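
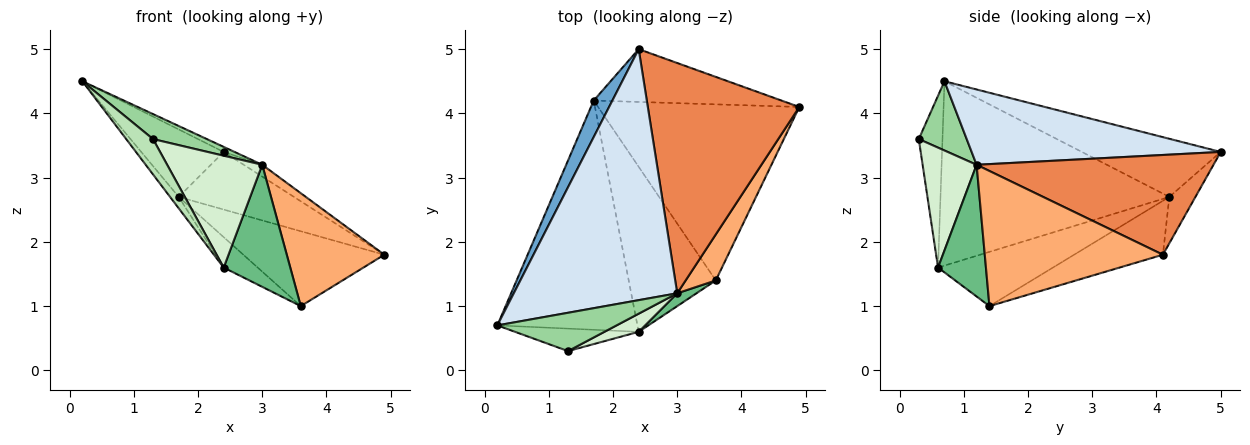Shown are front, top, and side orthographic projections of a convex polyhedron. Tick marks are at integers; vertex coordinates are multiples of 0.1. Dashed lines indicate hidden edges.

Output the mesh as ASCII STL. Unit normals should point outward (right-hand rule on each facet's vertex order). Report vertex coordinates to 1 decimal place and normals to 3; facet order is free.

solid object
 facet normal -0.829 0.492 0.266
  outer loop
   vertex 1.7 4.2 2.7
   vertex 0.2 0.7 4.5
   vertex 2.4 5.0 3.4
  endloop
 endfacet
 facet normal -0.165 0.727 -0.666
  outer loop
   vertex 1.7 4.2 2.7
   vertex 2.4 5.0 3.4
   vertex 4.9 4.1 1.8
  endloop
 endfacet
 facet normal -0.239 0.380 -0.893
  outer loop
   vertex 1.7 4.2 2.7
   vertex 4.9 4.1 1.8
   vertex 3.6 1.4 1.0
  endloop
 endfacet
 facet normal 0.418 0.018 0.908
  outer loop
   vertex 3.0 1.2 3.2
   vertex 2.4 5.0 3.4
   vertex 0.2 0.7 4.5
  endloop
 endfacet
 facet normal 0.549 0.043 0.834
  outer loop
   vertex 3.0 1.2 3.2
   vertex 4.9 4.1 1.8
   vertex 2.4 5.0 3.4
  endloop
 endfacet
 facet normal 0.861 -0.471 0.192
  outer loop
   vertex 3.0 1.2 3.2
   vertex 3.6 1.4 1.0
   vertex 4.9 4.1 1.8
  endloop
 endfacet
 facet normal -0.796 0.030 -0.605
  outer loop
   vertex 2.4 0.6 1.6
   vertex 0.2 0.7 4.5
   vertex 1.7 4.2 2.7
  endloop
 endfacet
 facet normal -0.522 0.155 -0.839
  outer loop
   vertex 2.4 0.6 1.6
   vertex 1.7 4.2 2.7
   vertex 3.6 1.4 1.0
  endloop
 endfacet
 facet normal 0.582 -0.809 0.085
  outer loop
   vertex 2.4 0.6 1.6
   vertex 3.6 1.4 1.0
   vertex 3.0 1.2 3.2
  endloop
 endfacet
 facet normal 0.437 -0.492 0.753
  outer loop
   vertex 1.3 0.3 3.6
   vertex 3.0 1.2 3.2
   vertex 0.2 0.7 4.5
  endloop
 endfacet
 facet normal -0.598 -0.676 -0.430
  outer loop
   vertex 1.3 0.3 3.6
   vertex 0.2 0.7 4.5
   vertex 2.4 0.6 1.6
  endloop
 endfacet
 facet normal 0.489 -0.861 0.140
  outer loop
   vertex 1.3 0.3 3.6
   vertex 2.4 0.6 1.6
   vertex 3.0 1.2 3.2
  endloop
 endfacet
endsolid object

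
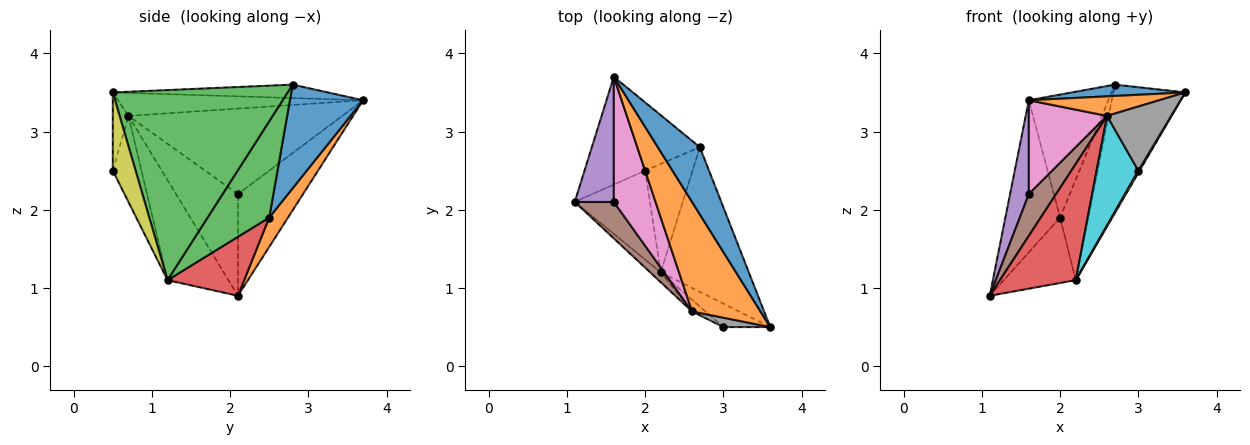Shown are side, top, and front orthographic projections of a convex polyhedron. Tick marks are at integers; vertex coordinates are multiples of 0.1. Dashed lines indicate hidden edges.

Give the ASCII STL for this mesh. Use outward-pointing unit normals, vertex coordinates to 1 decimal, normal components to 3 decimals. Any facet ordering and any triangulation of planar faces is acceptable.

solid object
 facet normal -0.301 -0.159 0.940
  outer loop
   vertex 2.7 2.8 3.6
   vertex 1.6 3.7 3.4
   vertex 3.6 0.5 3.5
  endloop
 endfacet
 facet normal -0.314 -0.167 0.935
  outer loop
   vertex 2.6 0.7 3.2
   vertex 3.6 0.5 3.5
   vertex 1.6 3.7 3.4
  endloop
 endfacet
 facet normal 0.850 0.350 -0.394
  outer loop
   vertex 2.2 1.2 1.1
   vertex 2.7 2.8 3.6
   vertex 3.6 0.5 3.5
  endloop
 endfacet
 facet normal -0.625 -0.778 -0.066
  outer loop
   vertex 2.2 1.2 1.1
   vertex 2.6 0.7 3.2
   vertex 1.1 2.1 0.9
  endloop
 endfacet
 facet normal -0.901 -0.260 0.347
  outer loop
   vertex 1.6 2.1 2.2
   vertex 1.6 3.7 3.4
   vertex 1.1 2.1 0.9
  endloop
 endfacet
 facet normal -0.864 -0.380 0.332
  outer loop
   vertex 1.6 2.1 2.2
   vertex 1.1 2.1 0.9
   vertex 2.6 0.7 3.2
  endloop
 endfacet
 facet normal -0.854 -0.312 0.416
  outer loop
   vertex 1.6 2.1 2.2
   vertex 2.6 0.7 3.2
   vertex 1.6 3.7 3.4
  endloop
 endfacet
 facet normal -0.235 -0.962 0.141
  outer loop
   vertex 3.0 0.5 2.5
   vertex 3.6 0.5 3.5
   vertex 2.6 0.7 3.2
  endloop
 endfacet
 facet normal 0.856 -0.049 -0.514
  outer loop
   vertex 3.0 0.5 2.5
   vertex 2.2 1.2 1.1
   vertex 3.6 0.5 3.5
  endloop
 endfacet
 facet normal -0.564 -0.821 -0.088
  outer loop
   vertex 3.0 0.5 2.5
   vertex 2.6 0.7 3.2
   vertex 2.2 1.2 1.1
  endloop
 endfacet
 facet normal 0.626 0.682 -0.378
  outer loop
   vertex 2.0 2.5 1.9
   vertex 1.6 3.7 3.4
   vertex 2.7 2.8 3.6
  endloop
 endfacet
 facet normal 0.269 0.786 -0.557
  outer loop
   vertex 2.0 2.5 1.9
   vertex 1.1 2.1 0.9
   vertex 1.6 3.7 3.4
  endloop
 endfacet
 facet normal 0.830 0.379 -0.409
  outer loop
   vertex 2.0 2.5 1.9
   vertex 2.7 2.8 3.6
   vertex 2.2 1.2 1.1
  endloop
 endfacet
 facet normal 0.534 0.501 -0.681
  outer loop
   vertex 2.0 2.5 1.9
   vertex 2.2 1.2 1.1
   vertex 1.1 2.1 0.9
  endloop
 endfacet
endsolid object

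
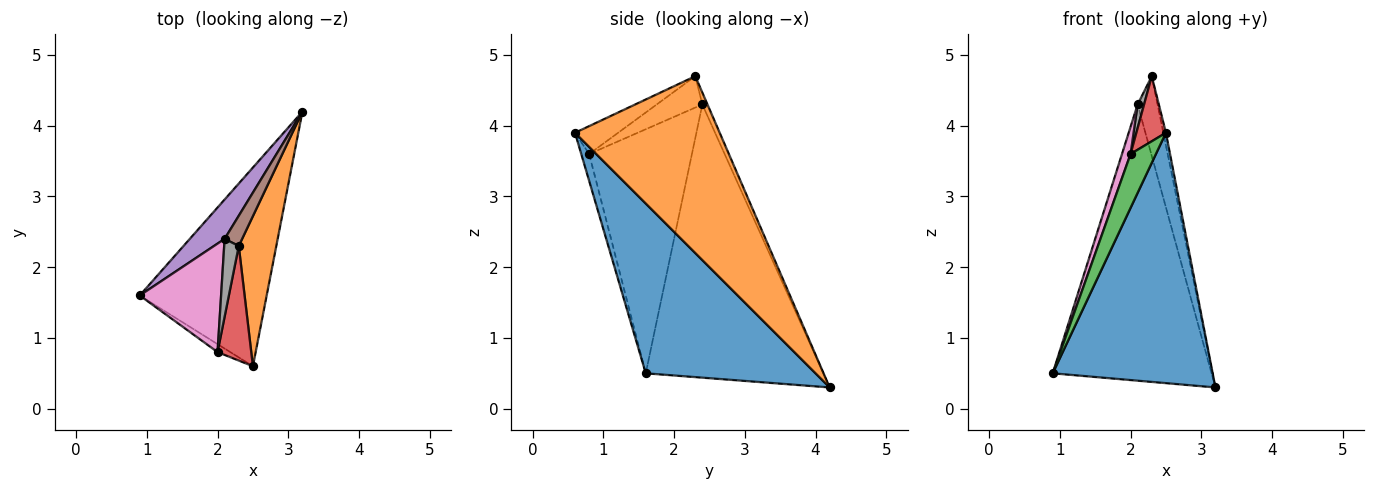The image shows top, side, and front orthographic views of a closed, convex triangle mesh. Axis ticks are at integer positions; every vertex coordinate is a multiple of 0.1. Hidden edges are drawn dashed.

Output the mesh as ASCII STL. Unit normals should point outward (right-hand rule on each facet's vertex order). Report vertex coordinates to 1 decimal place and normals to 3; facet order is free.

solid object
 facet normal 0.639 -0.602 -0.478
  outer loop
   vertex 2.5 0.6 3.9
   vertex 0.9 1.6 0.5
   vertex 3.2 4.2 0.3
  endloop
 endfacet
 facet normal 0.978 0.017 0.208
  outer loop
   vertex 2.3 2.3 4.7
   vertex 2.5 0.6 3.9
   vertex 3.2 4.2 0.3
  endloop
 endfacet
 facet normal -0.294 -0.945 -0.139
  outer loop
   vertex 2.0 0.8 3.6
   vertex 0.9 1.6 0.5
   vertex 2.5 0.6 3.9
  endloop
 endfacet
 facet normal -0.584 -0.401 0.706
  outer loop
   vertex 2.0 0.8 3.6
   vertex 2.5 0.6 3.9
   vertex 2.3 2.3 4.7
  endloop
 endfacet
 facet normal -0.742 0.664 0.095
  outer loop
   vertex 2.1 2.4 4.3
   vertex 3.2 4.2 0.3
   vertex 0.9 1.6 0.5
  endloop
 endfacet
 facet normal -0.235 0.909 0.345
  outer loop
   vertex 2.1 2.4 4.3
   vertex 2.3 2.3 4.7
   vertex 3.2 4.2 0.3
  endloop
 endfacet
 facet normal -0.946 -0.079 0.315
  outer loop
   vertex 2.1 2.4 4.3
   vertex 0.9 1.6 0.5
   vertex 2.0 0.8 3.6
  endloop
 endfacet
 facet normal -0.900 -0.127 0.418
  outer loop
   vertex 2.1 2.4 4.3
   vertex 2.0 0.8 3.6
   vertex 2.3 2.3 4.7
  endloop
 endfacet
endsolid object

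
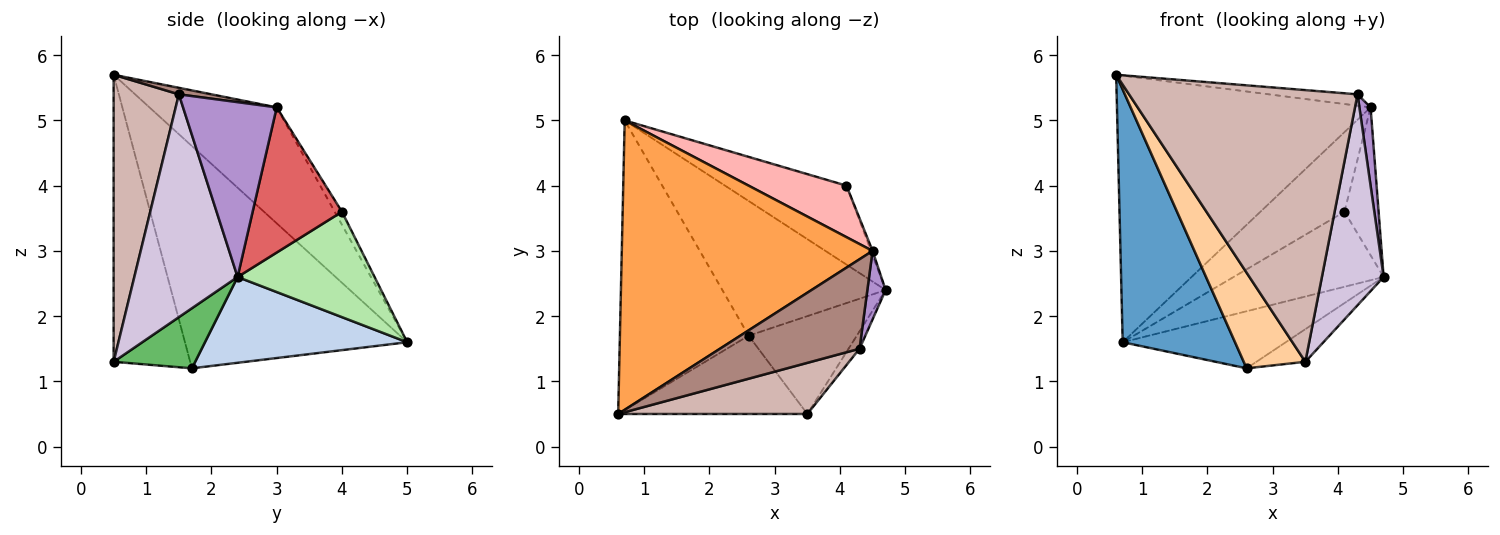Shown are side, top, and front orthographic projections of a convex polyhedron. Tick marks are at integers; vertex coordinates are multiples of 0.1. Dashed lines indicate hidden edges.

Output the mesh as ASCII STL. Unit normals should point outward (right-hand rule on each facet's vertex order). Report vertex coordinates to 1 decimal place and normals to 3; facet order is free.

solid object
 facet normal -0.793 -0.401 -0.459
  outer loop
   vertex 2.6 1.7 1.2
   vertex 0.6 0.5 5.7
   vertex 0.7 5.0 1.6
  endloop
 endfacet
 facet normal 0.435 0.351 -0.829
  outer loop
   vertex 2.6 1.7 1.2
   vertex 0.7 5.0 1.6
   vertex 4.7 2.4 2.6
  endloop
 endfacet
 facet normal -0.322 0.642 0.696
  outer loop
   vertex 4.5 3.0 5.2
   vertex 0.7 5.0 1.6
   vertex 0.6 0.5 5.7
  endloop
 endfacet
 facet normal -0.693 -0.558 -0.457
  outer loop
   vertex 3.5 0.5 1.3
   vertex 0.6 0.5 5.7
   vertex 2.6 1.7 1.2
  endloop
 endfacet
 facet normal 0.466 0.280 -0.839
  outer loop
   vertex 3.5 0.5 1.3
   vertex 2.6 1.7 1.2
   vertex 4.7 2.4 2.6
  endloop
 endfacet
 facet normal 0.532 0.583 -0.614
  outer loop
   vertex 4.1 4.0 3.6
   vertex 4.7 2.4 2.6
   vertex 0.7 5.0 1.6
  endloop
 endfacet
 facet normal 0.934 0.357 -0.010
  outer loop
   vertex 4.1 4.0 3.6
   vertex 4.5 3.0 5.2
   vertex 4.7 2.4 2.6
  endloop
 endfacet
 facet normal -0.072 0.838 0.542
  outer loop
   vertex 4.1 4.0 3.6
   vertex 0.7 5.0 1.6
   vertex 4.5 3.0 5.2
  endloop
 endfacet
 facet normal 0.988 -0.118 0.103
  outer loop
   vertex 4.3 1.5 5.4
   vertex 4.7 2.4 2.6
   vertex 4.5 3.0 5.2
  endloop
 endfacet
 facet normal 0.858 -0.513 -0.042
  outer loop
   vertex 4.3 1.5 5.4
   vertex 3.5 0.5 1.3
   vertex 4.7 2.4 2.6
  endloop
 endfacet
 facet normal 0.046 0.126 0.991
  outer loop
   vertex 4.3 1.5 5.4
   vertex 4.5 3.0 5.2
   vertex 0.6 0.5 5.7
  endloop
 endfacet
 facet normal 0.270 -0.946 0.178
  outer loop
   vertex 4.3 1.5 5.4
   vertex 0.6 0.5 5.7
   vertex 3.5 0.5 1.3
  endloop
 endfacet
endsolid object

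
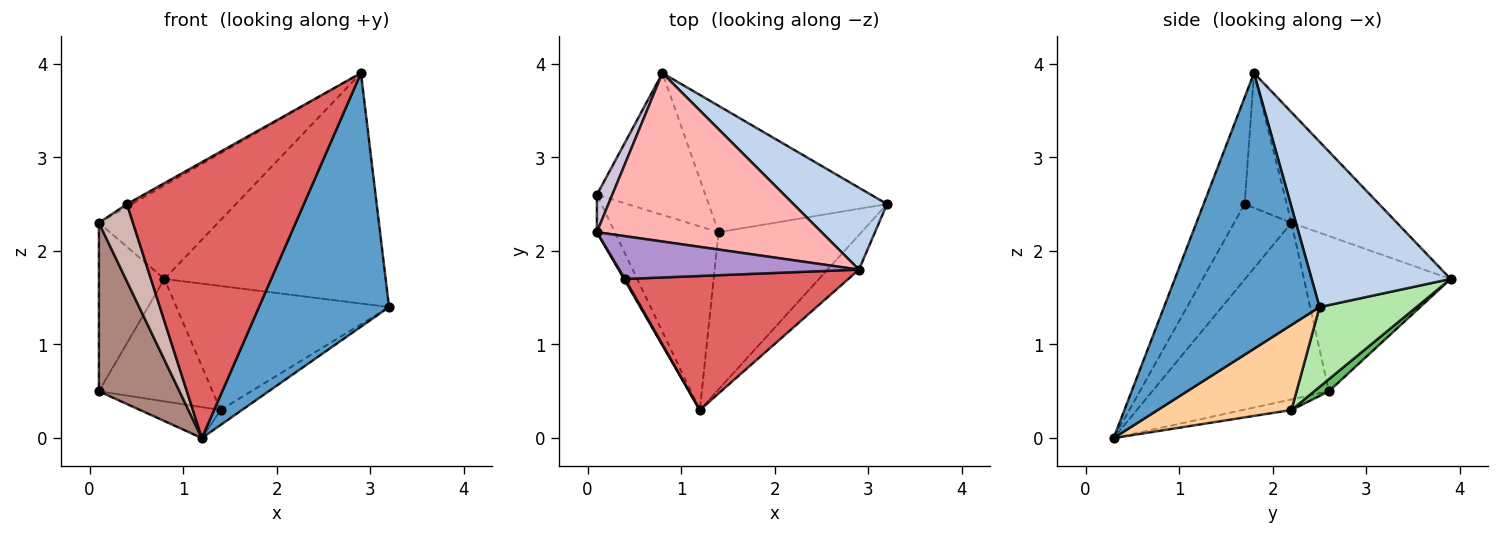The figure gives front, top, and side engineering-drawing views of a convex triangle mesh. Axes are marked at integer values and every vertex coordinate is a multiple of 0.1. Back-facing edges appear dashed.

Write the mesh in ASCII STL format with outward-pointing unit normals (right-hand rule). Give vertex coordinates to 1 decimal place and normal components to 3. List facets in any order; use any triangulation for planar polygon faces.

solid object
 facet normal 0.764 -0.639 -0.087
  outer loop
   vertex 2.9 1.8 3.9
   vertex 1.2 0.3 0.0
   vertex 3.2 2.5 1.4
  endloop
 endfacet
 facet normal 0.509 0.811 0.288
  outer loop
   vertex 0.8 3.9 1.7
   vertex 2.9 1.8 3.9
   vertex 3.2 2.5 1.4
  endloop
 endfacet
 facet normal -0.100 0.165 -0.981
  outer loop
   vertex 1.4 2.2 0.3
   vertex 1.2 0.3 0.0
   vertex 0.1 2.6 0.5
  endloop
 endfacet
 facet normal 0.510 0.082 -0.856
  outer loop
   vertex 1.4 2.2 0.3
   vertex 3.2 2.5 1.4
   vertex 1.2 0.3 0.0
  endloop
 endfacet
 facet normal 0.084 0.651 -0.754
  outer loop
   vertex 1.4 2.2 0.3
   vertex 0.1 2.6 0.5
   vertex 0.8 3.9 1.7
  endloop
 endfacet
 facet normal 0.304 0.667 -0.680
  outer loop
   vertex 1.4 2.2 0.3
   vertex 0.8 3.9 1.7
   vertex 3.2 2.5 1.4
  endloop
 endfacet
 facet normal -0.204 -0.881 0.428
  outer loop
   vertex 0.4 1.7 2.5
   vertex 1.2 0.3 0.0
   vertex 2.9 1.8 3.9
  endloop
 endfacet
 facet normal -0.395 0.446 0.803
  outer loop
   vertex 0.1 2.2 2.3
   vertex 2.9 1.8 3.9
   vertex 0.8 3.9 1.7
  endloop
 endfacet
 facet normal -0.490 0.054 0.870
  outer loop
   vertex 0.1 2.2 2.3
   vertex 0.4 1.7 2.5
   vertex 2.9 1.8 3.9
  endloop
 endfacet
 facet normal -0.909 0.406 0.090
  outer loop
   vertex 0.1 2.2 2.3
   vertex 0.8 3.9 1.7
   vertex 0.1 2.6 0.5
  endloop
 endfacet
 facet normal -0.906 -0.413 -0.092
  outer loop
   vertex 0.1 2.2 2.3
   vertex 0.1 2.6 0.5
   vertex 1.2 0.3 0.0
  endloop
 endfacet
 facet normal -0.859 -0.511 0.011
  outer loop
   vertex 0.1 2.2 2.3
   vertex 1.2 0.3 0.0
   vertex 0.4 1.7 2.5
  endloop
 endfacet
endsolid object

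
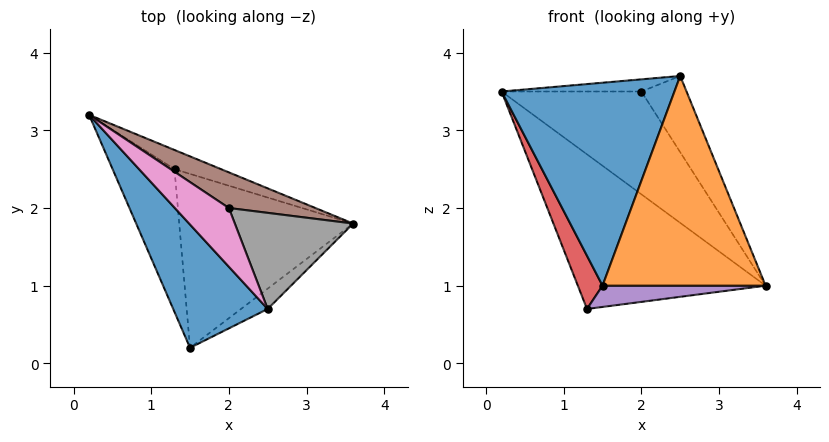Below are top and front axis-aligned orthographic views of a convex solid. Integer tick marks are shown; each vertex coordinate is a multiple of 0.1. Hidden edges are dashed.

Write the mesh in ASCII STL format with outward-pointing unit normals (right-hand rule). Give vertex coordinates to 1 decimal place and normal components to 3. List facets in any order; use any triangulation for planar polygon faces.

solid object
 facet normal -0.698 -0.612 0.372
  outer loop
   vertex 2.5 0.7 3.7
   vertex 0.2 3.2 3.5
   vertex 1.5 0.2 1.0
  endloop
 endfacet
 facet normal 0.604 -0.793 -0.077
  outer loop
   vertex 2.5 0.7 3.7
   vertex 1.5 0.2 1.0
   vertex 3.6 1.8 1.0
  endloop
 endfacet
 facet normal 0.303 0.946 -0.117
  outer loop
   vertex 1.3 2.5 0.7
   vertex 0.2 3.2 3.5
   vertex 3.6 1.8 1.0
  endloop
 endfacet
 facet normal -0.934 -0.125 -0.336
  outer loop
   vertex 1.3 2.5 0.7
   vertex 1.5 0.2 1.0
   vertex 0.2 3.2 3.5
  endloop
 endfacet
 facet normal 0.092 -0.121 -0.988
  outer loop
   vertex 1.3 2.5 0.7
   vertex 3.6 1.8 1.0
   vertex 1.5 0.2 1.0
  endloop
 endfacet
 facet normal 0.533 0.799 0.277
  outer loop
   vertex 2.0 2.0 3.5
   vertex 3.6 1.8 1.0
   vertex 0.2 3.2 3.5
  endloop
 endfacet
 facet normal 0.134 0.201 0.970
  outer loop
   vertex 2.0 2.0 3.5
   vertex 0.2 3.2 3.5
   vertex 2.5 0.7 3.7
  endloop
 endfacet
 facet normal 0.793 0.378 0.477
  outer loop
   vertex 2.0 2.0 3.5
   vertex 2.5 0.7 3.7
   vertex 3.6 1.8 1.0
  endloop
 endfacet
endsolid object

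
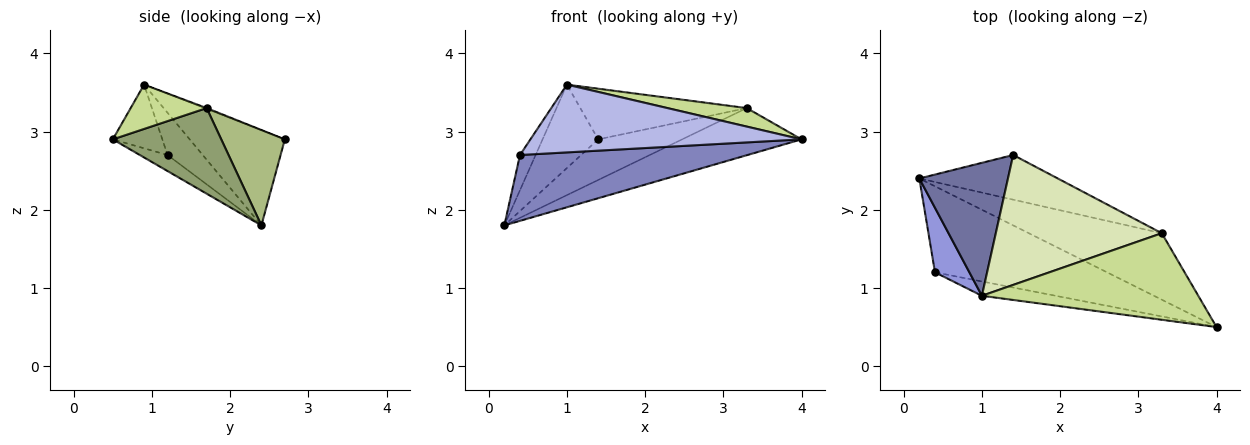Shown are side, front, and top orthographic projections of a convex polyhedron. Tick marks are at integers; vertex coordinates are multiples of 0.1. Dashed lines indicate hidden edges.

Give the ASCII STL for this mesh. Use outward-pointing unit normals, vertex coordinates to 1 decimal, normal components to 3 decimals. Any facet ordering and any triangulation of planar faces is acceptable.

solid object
 facet normal -0.673 0.393 0.627
  outer loop
   vertex 1.4 2.7 2.9
   vertex 0.2 2.4 1.8
   vertex 1.0 0.9 3.6
  endloop
 endfacet
 facet normal -0.074 -0.606 -0.792
  outer loop
   vertex 0.4 1.2 2.7
   vertex 0.2 2.4 1.8
   vertex 4.0 0.5 2.9
  endloop
 endfacet
 facet normal -0.733 0.326 0.597
  outer loop
   vertex 0.4 1.2 2.7
   vertex 1.0 0.9 3.6
   vertex 0.2 2.4 1.8
  endloop
 endfacet
 facet normal -0.176 -0.963 -0.204
  outer loop
   vertex 0.4 1.2 2.7
   vertex 4.0 0.5 2.9
   vertex 1.0 0.9 3.6
  endloop
 endfacet
 facet normal 0.465 0.512 -0.722
  outer loop
   vertex 3.3 1.7 3.3
   vertex 4.0 0.5 2.9
   vertex 0.2 2.4 1.8
  endloop
 endfacet
 facet normal 0.454 0.599 -0.659
  outer loop
   vertex 3.3 1.7 3.3
   vertex 0.2 2.4 1.8
   vertex 1.4 2.7 2.9
  endloop
 endfacet
 facet normal 0.196 -0.205 0.959
  outer loop
   vertex 3.3 1.7 3.3
   vertex 1.0 0.9 3.6
   vertex 4.0 0.5 2.9
  endloop
 endfacet
 facet normal -0.005 0.363 0.932
  outer loop
   vertex 3.3 1.7 3.3
   vertex 1.4 2.7 2.9
   vertex 1.0 0.9 3.6
  endloop
 endfacet
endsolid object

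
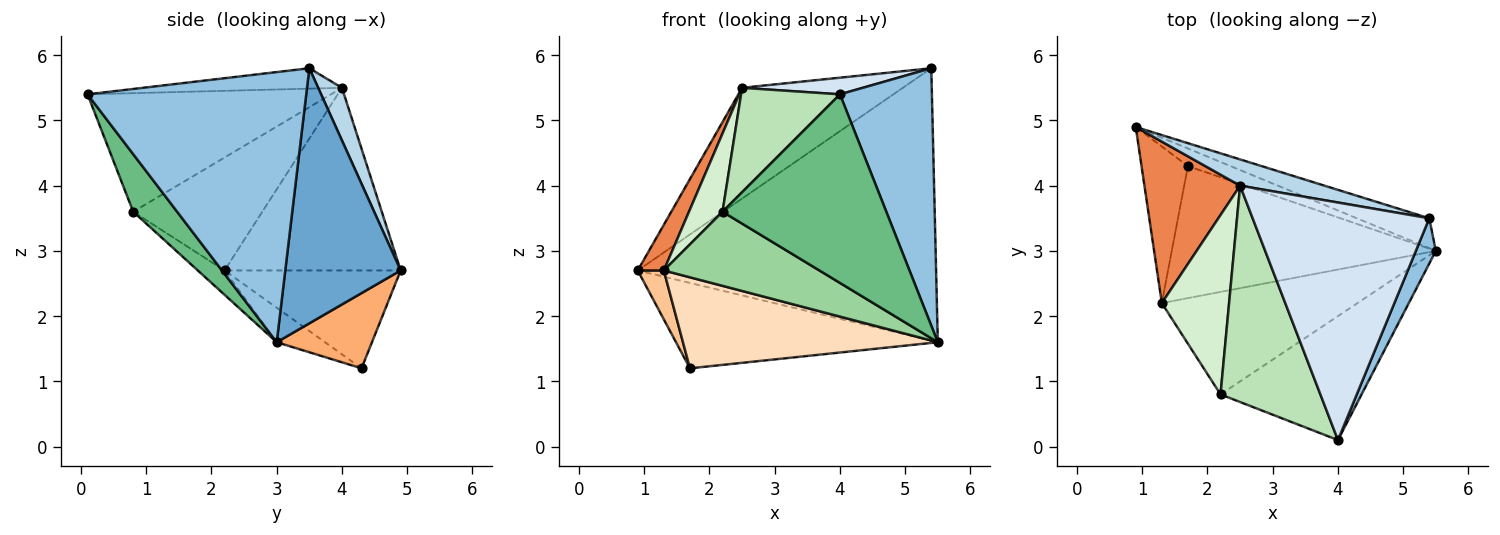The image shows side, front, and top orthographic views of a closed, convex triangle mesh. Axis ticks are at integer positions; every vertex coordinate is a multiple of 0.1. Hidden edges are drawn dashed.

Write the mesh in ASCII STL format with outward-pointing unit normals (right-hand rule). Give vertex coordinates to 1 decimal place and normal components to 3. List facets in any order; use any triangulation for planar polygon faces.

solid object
 facet normal 0.359 0.928 -0.102
  outer loop
   vertex 5.4 3.5 5.8
   vertex 5.5 3.0 1.6
   vertex 0.9 4.9 2.7
  endloop
 endfacet
 facet normal 0.920 -0.387 0.068
  outer loop
   vertex 5.4 3.5 5.8
   vertex 4.0 0.1 5.4
   vertex 5.5 3.0 1.6
  endloop
 endfacet
 facet normal 0.142 0.963 0.228
  outer loop
   vertex 2.5 4.0 5.5
   vertex 5.4 3.5 5.8
   vertex 0.9 4.9 2.7
  endloop
 endfacet
 facet normal -0.114 -0.069 0.991
  outer loop
   vertex 2.5 4.0 5.5
   vertex 4.0 0.1 5.4
   vertex 5.4 3.5 5.8
  endloop
 endfacet
 facet normal -0.878 -0.130 0.460
  outer loop
   vertex 2.5 4.0 5.5
   vertex 0.9 4.9 2.7
   vertex 1.3 2.2 2.7
  endloop
 endfacet
 facet normal 0.336 0.923 -0.190
  outer loop
   vertex 1.7 4.3 1.2
   vertex 0.9 4.9 2.7
   vertex 5.5 3.0 1.6
  endloop
 endfacet
 facet normal -0.896 -0.133 -0.425
  outer loop
   vertex 1.7 4.3 1.2
   vertex 1.3 2.2 2.7
   vertex 0.9 4.9 2.7
  endloop
 endfacet
 facet normal -0.107 -0.564 -0.819
  outer loop
   vertex 1.7 4.3 1.2
   vertex 5.5 3.0 1.6
   vertex 1.3 2.2 2.7
  endloop
 endfacet
 facet normal 0.219 -0.815 -0.536
  outer loop
   vertex 2.2 0.8 3.6
   vertex 5.5 3.0 1.6
   vertex 4.0 0.1 5.4
  endloop
 endfacet
 facet normal -0.100 -0.583 -0.806
  outer loop
   vertex 2.2 0.8 3.6
   vertex 1.3 2.2 2.7
   vertex 5.5 3.0 1.6
  endloop
 endfacet
 facet normal -0.730 -0.297 0.615
  outer loop
   vertex 2.2 0.8 3.6
   vertex 4.0 0.1 5.4
   vertex 2.5 4.0 5.5
  endloop
 endfacet
 facet normal -0.838 -0.218 0.499
  outer loop
   vertex 2.2 0.8 3.6
   vertex 2.5 4.0 5.5
   vertex 1.3 2.2 2.7
  endloop
 endfacet
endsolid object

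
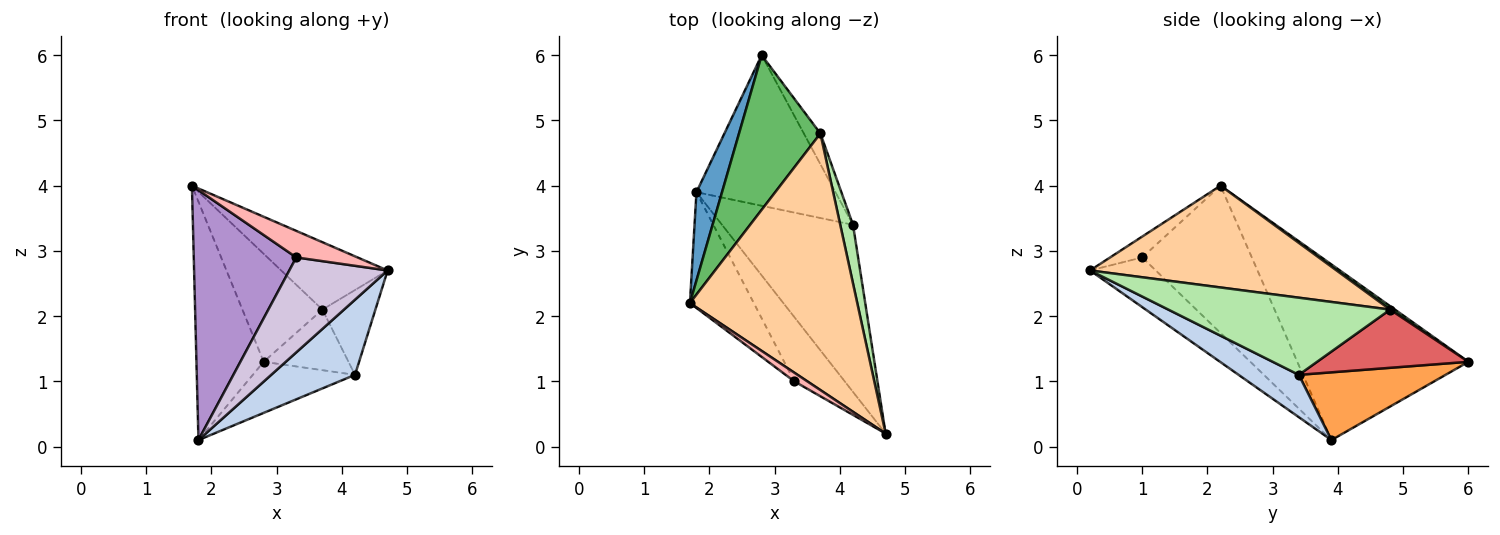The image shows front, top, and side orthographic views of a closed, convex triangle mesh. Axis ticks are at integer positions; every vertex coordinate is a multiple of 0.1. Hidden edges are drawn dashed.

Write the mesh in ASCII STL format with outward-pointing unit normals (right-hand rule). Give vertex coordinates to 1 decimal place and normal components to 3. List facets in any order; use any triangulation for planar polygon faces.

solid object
 facet normal -0.922 0.362 0.134
  outer loop
   vertex 1.8 3.9 0.1
   vertex 1.7 2.2 4.0
   vertex 2.8 6.0 1.3
  endloop
 endfacet
 facet normal 0.283 -0.393 -0.875
  outer loop
   vertex 4.2 3.4 1.1
   vertex 4.7 0.2 2.7
   vertex 1.8 3.9 0.1
  endloop
 endfacet
 facet normal 0.419 0.292 -0.860
  outer loop
   vertex 4.2 3.4 1.1
   vertex 1.8 3.9 0.1
   vertex 2.8 6.0 1.3
  endloop
 endfacet
 facet normal 0.507 0.219 0.834
  outer loop
   vertex 3.7 4.8 2.1
   vertex 1.7 2.2 4.0
   vertex 4.7 0.2 2.7
  endloop
 endfacet
 facet normal 0.035 0.572 0.819
  outer loop
   vertex 3.7 4.8 2.1
   vertex 2.8 6.0 1.3
   vertex 1.7 2.2 4.0
  endloop
 endfacet
 facet normal 0.960 0.229 0.159
  outer loop
   vertex 3.7 4.8 2.1
   vertex 4.7 0.2 2.7
   vertex 4.2 3.4 1.1
  endloop
 endfacet
 facet normal 0.847 0.474 -0.241
  outer loop
   vertex 3.7 4.8 2.1
   vertex 4.2 3.4 1.1
   vertex 2.8 6.0 1.3
  endloop
 endfacet
 facet normal -0.446 -0.850 0.279
  outer loop
   vertex 3.3 1.0 2.9
   vertex 4.7 0.2 2.7
   vertex 1.7 2.2 4.0
  endloop
 endfacet
 facet normal -0.696 -0.651 -0.302
  outer loop
   vertex 3.3 1.0 2.9
   vertex 1.7 2.2 4.0
   vertex 1.8 3.9 0.1
  endloop
 endfacet
 facet normal -0.484 -0.724 -0.491
  outer loop
   vertex 3.3 1.0 2.9
   vertex 1.8 3.9 0.1
   vertex 4.7 0.2 2.7
  endloop
 endfacet
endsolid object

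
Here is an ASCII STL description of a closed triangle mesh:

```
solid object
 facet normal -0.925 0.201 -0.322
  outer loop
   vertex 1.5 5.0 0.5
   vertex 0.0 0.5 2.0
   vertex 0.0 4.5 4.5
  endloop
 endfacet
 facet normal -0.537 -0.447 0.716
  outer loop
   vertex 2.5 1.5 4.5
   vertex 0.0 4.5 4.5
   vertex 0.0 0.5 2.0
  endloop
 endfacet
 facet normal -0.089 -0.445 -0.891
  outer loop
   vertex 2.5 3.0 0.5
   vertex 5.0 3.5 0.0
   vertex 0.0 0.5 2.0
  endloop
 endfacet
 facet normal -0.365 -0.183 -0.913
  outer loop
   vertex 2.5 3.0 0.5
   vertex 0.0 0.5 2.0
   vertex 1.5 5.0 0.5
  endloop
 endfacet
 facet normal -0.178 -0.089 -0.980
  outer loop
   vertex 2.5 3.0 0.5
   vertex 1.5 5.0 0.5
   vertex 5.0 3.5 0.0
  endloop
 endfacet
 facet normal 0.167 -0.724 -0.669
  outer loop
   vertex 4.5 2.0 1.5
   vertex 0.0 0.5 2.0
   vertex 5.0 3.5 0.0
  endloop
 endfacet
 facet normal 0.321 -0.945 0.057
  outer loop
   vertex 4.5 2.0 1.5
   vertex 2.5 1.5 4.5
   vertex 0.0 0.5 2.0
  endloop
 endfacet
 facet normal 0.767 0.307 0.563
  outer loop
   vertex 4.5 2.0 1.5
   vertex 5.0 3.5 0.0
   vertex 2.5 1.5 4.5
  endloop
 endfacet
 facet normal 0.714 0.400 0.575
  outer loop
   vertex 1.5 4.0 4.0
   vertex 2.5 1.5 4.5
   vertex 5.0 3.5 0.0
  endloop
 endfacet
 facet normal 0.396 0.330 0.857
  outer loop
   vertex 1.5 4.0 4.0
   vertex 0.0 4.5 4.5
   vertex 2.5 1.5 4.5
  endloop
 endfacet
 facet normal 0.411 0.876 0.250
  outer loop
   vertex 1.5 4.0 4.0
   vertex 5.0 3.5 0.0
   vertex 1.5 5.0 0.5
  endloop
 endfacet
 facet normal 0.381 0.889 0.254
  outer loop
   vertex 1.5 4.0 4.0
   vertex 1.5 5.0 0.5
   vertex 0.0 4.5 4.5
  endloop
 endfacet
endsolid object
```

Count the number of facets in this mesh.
12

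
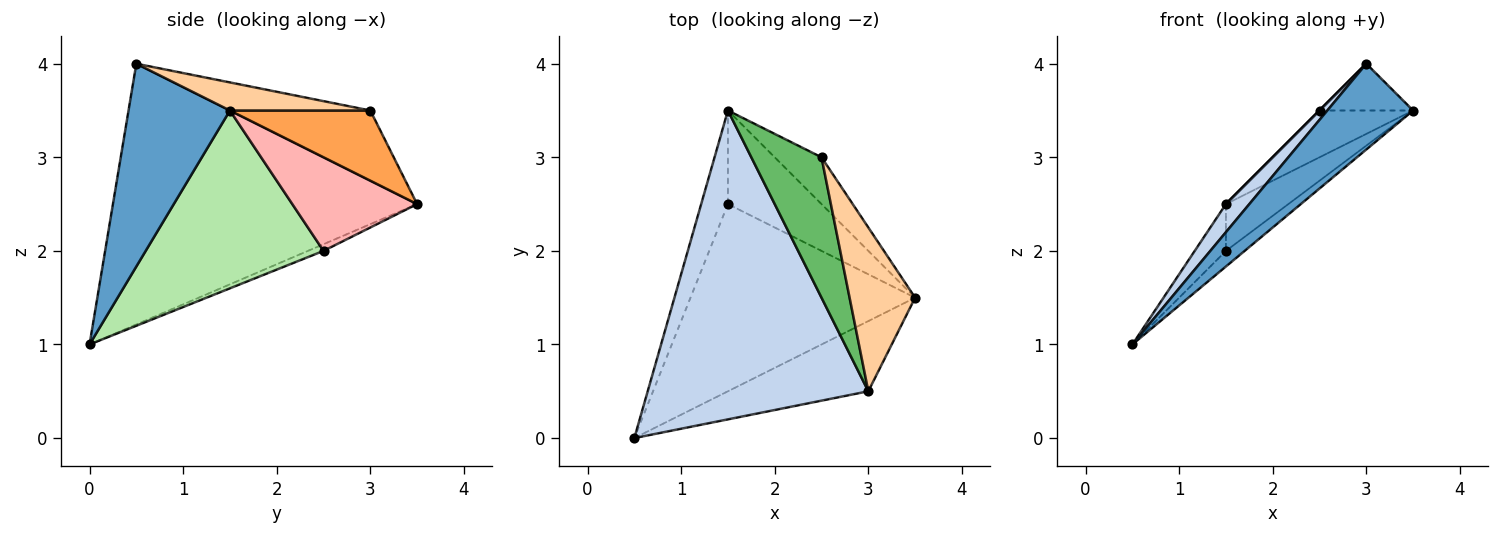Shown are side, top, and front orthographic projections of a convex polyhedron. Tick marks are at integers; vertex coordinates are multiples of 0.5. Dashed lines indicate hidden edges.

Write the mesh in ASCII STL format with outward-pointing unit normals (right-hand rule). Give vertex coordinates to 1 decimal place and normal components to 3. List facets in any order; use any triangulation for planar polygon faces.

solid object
 facet normal 0.675 -0.571 -0.467
  outer loop
   vertex 3.0 0.5 4.0
   vertex 0.5 0.0 1.0
   vertex 3.5 1.5 3.5
  endloop
 endfacet
 facet normal -0.762 -0.059 0.645
  outer loop
   vertex 3.0 0.5 4.0
   vertex 1.5 3.5 2.5
   vertex 0.5 0.0 1.0
  endloop
 endfacet
 facet normal 0.728 0.485 -0.485
  outer loop
   vertex 2.5 3.0 3.5
   vertex 3.5 1.5 3.5
   vertex 1.5 3.5 2.5
  endloop
 endfacet
 facet normal 0.381 0.254 0.889
  outer loop
   vertex 2.5 3.0 3.5
   vertex 3.0 0.5 4.0
   vertex 3.5 1.5 3.5
  endloop
 endfacet
 facet normal -0.707 0.000 0.707
  outer loop
   vertex 2.5 3.0 3.5
   vertex 1.5 3.5 2.5
   vertex 3.0 0.5 4.0
  endloop
 endfacet
 facet normal 0.619 0.065 -0.782
  outer loop
   vertex 1.5 2.5 2.0
   vertex 3.5 1.5 3.5
   vertex 0.5 0.0 1.0
  endloop
 endfacet
 facet normal -0.218 0.436 -0.873
  outer loop
   vertex 1.5 2.5 2.0
   vertex 0.5 0.0 1.0
   vertex 1.5 3.5 2.5
  endloop
 endfacet
 facet normal 0.667 0.333 -0.667
  outer loop
   vertex 1.5 2.5 2.0
   vertex 1.5 3.5 2.5
   vertex 3.5 1.5 3.5
  endloop
 endfacet
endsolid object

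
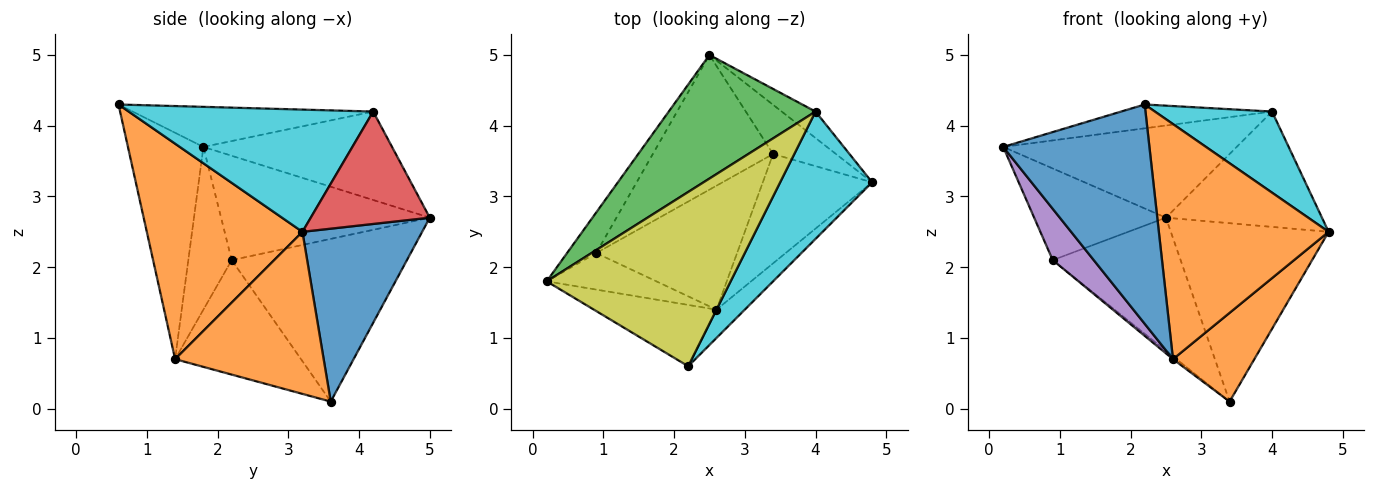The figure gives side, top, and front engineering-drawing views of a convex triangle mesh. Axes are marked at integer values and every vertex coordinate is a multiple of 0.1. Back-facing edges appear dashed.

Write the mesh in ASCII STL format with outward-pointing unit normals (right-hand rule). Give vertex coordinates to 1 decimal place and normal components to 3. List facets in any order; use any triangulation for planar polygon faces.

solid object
 facet normal 0.590 0.778 -0.215
  outer loop
   vertex 3.4 3.6 0.1
   vertex 2.5 5.0 2.7
   vertex 4.8 3.2 2.5
  endloop
 endfacet
 facet normal 0.755 -0.413 -0.509
  outer loop
   vertex 2.6 1.4 0.7
   vertex 3.4 3.6 0.1
   vertex 4.8 3.2 2.5
  endloop
 endfacet
 facet normal -0.435 0.538 0.722
  outer loop
   vertex 4.0 4.2 4.2
   vertex 2.5 5.0 2.7
   vertex 0.2 1.8 3.7
  endloop
 endfacet
 facet normal 0.597 0.782 -0.179
  outer loop
   vertex 4.0 4.2 4.2
   vertex 4.8 3.2 2.5
   vertex 2.5 5.0 2.7
  endloop
 endfacet
 facet normal -0.653 -0.617 -0.440
  outer loop
   vertex 0.9 2.2 2.1
   vertex 2.6 1.4 0.7
   vertex 0.2 1.8 3.7
  endloop
 endfacet
 facet normal -0.631 0.018 -0.776
  outer loop
   vertex 0.9 2.2 2.1
   vertex 3.4 3.6 0.1
   vertex 2.6 1.4 0.7
  endloop
 endfacet
 facet normal -0.823 0.520 -0.230
  outer loop
   vertex 0.9 2.2 2.1
   vertex 0.2 1.8 3.7
   vertex 2.5 5.0 2.7
  endloop
 endfacet
 facet normal -0.694 0.506 -0.513
  outer loop
   vertex 0.9 2.2 2.1
   vertex 2.5 5.0 2.7
   vertex 3.4 3.6 0.1
  endloop
 endfacet
 facet normal -0.211 0.132 0.968
  outer loop
   vertex 2.2 0.6 4.3
   vertex 4.0 4.2 4.2
   vertex 0.2 1.8 3.7
  endloop
 endfacet
 facet normal 0.746 -0.358 0.561
  outer loop
   vertex 2.2 0.6 4.3
   vertex 4.8 3.2 2.5
   vertex 4.0 4.2 4.2
  endloop
 endfacet
 facet normal -0.445 -0.862 -0.241
  outer loop
   vertex 2.2 0.6 4.3
   vertex 0.2 1.8 3.7
   vertex 2.6 1.4 0.7
  endloop
 endfacet
 facet normal 0.673 -0.734 -0.088
  outer loop
   vertex 2.2 0.6 4.3
   vertex 2.6 1.4 0.7
   vertex 4.8 3.2 2.5
  endloop
 endfacet
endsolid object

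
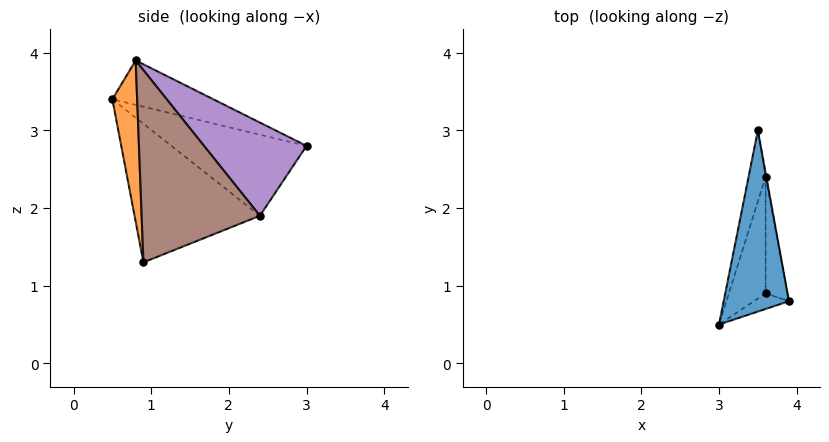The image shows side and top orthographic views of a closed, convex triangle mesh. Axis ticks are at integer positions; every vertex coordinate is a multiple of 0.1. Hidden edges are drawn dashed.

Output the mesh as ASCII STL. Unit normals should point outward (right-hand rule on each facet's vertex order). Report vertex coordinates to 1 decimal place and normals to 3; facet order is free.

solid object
 facet normal -0.537 0.297 0.789
  outer loop
   vertex 3.5 3.0 2.8
   vertex 3.0 0.5 3.4
   vertex 3.9 0.8 3.9
  endloop
 endfacet
 facet normal 0.353 -0.932 -0.077
  outer loop
   vertex 3.6 0.9 1.3
   vertex 3.9 0.8 3.9
   vertex 3.0 0.5 3.4
  endloop
 endfacet
 facet normal -0.968 0.145 -0.204
  outer loop
   vertex 3.6 2.4 1.9
   vertex 3.0 0.5 3.4
   vertex 3.5 3.0 2.8
  endloop
 endfacet
 facet normal -0.961 0.102 -0.255
  outer loop
   vertex 3.6 2.4 1.9
   vertex 3.6 0.9 1.3
   vertex 3.0 0.5 3.4
  endloop
 endfacet
 facet normal 0.984 0.175 -0.007
  outer loop
   vertex 3.6 2.4 1.9
   vertex 3.5 3.0 2.8
   vertex 3.9 0.8 3.9
  endloop
 endfacet
 facet normal 0.993 0.045 -0.113
  outer loop
   vertex 3.6 2.4 1.9
   vertex 3.9 0.8 3.9
   vertex 3.6 0.9 1.3
  endloop
 endfacet
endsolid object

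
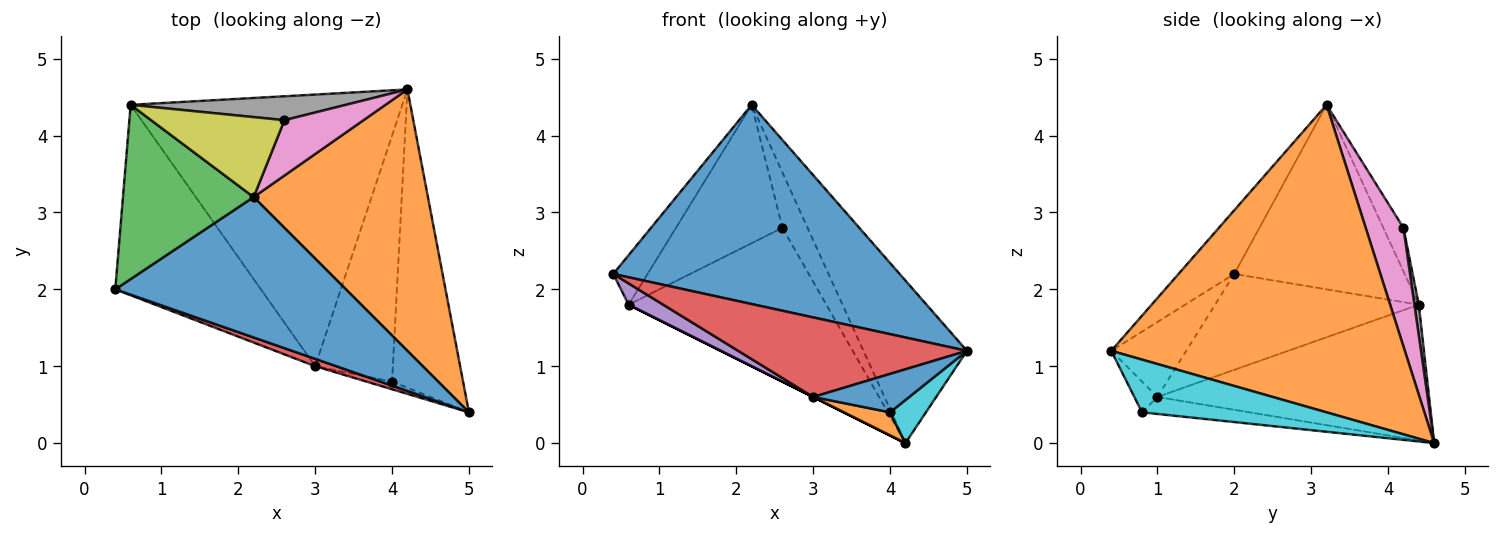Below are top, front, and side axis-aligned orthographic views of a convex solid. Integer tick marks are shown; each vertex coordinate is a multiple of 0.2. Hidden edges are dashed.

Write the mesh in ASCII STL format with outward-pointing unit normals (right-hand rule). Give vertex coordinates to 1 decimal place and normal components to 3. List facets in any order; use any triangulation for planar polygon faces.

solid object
 facet normal -0.157 -0.807 0.569
  outer loop
   vertex 2.2 3.2 4.4
   vertex 0.4 2.0 2.2
   vertex 5.0 0.4 1.2
  endloop
 endfacet
 facet normal 0.832 0.293 0.471
  outer loop
   vertex 2.2 3.2 4.4
   vertex 5.0 0.4 1.2
   vertex 4.2 4.6 0.0
  endloop
 endfacet
 facet normal -0.805 0.162 0.570
  outer loop
   vertex 0.6 4.4 1.8
   vertex 0.4 2.0 2.2
   vertex 2.2 3.2 4.4
  endloop
 endfacet
 facet normal -0.310 -0.947 0.088
  outer loop
   vertex 3.0 1.0 0.6
   vertex 5.0 0.4 1.2
   vertex 0.4 2.0 2.2
  endloop
 endfacet
 facet normal -0.548 -0.093 -0.832
  outer loop
   vertex 3.0 1.0 0.6
   vertex 0.4 2.0 2.2
   vertex 0.6 4.4 1.8
  endloop
 endfacet
 facet normal -0.447 0.000 -0.894
  outer loop
   vertex 3.0 1.0 0.6
   vertex 0.6 4.4 1.8
   vertex 4.2 4.6 0.0
  endloop
 endfacet
 facet normal 0.728 0.485 0.485
  outer loop
   vertex 2.6 4.2 2.8
   vertex 2.2 3.2 4.4
   vertex 4.2 4.6 0.0
  endloop
 endfacet
 facet normal 0.022 0.988 0.154
  outer loop
   vertex 2.6 4.2 2.8
   vertex 4.2 4.6 0.0
   vertex 0.6 4.4 1.8
  endloop
 endfacet
 facet normal -0.161 0.855 0.494
  outer loop
   vertex 2.6 4.2 2.8
   vertex 0.6 4.4 1.8
   vertex 2.2 3.2 4.4
  endloop
 endfacet
 facet normal 0.592 -0.115 -0.798
  outer loop
   vertex 4.0 0.8 0.4
   vertex 4.2 4.6 0.0
   vertex 5.0 0.4 1.2
  endloop
 endfacet
 facet normal -0.229 -0.955 -0.191
  outer loop
   vertex 4.0 0.8 0.4
   vertex 5.0 0.4 1.2
   vertex 3.0 1.0 0.6
  endloop
 endfacet
 facet normal -0.213 -0.091 -0.973
  outer loop
   vertex 4.0 0.8 0.4
   vertex 3.0 1.0 0.6
   vertex 4.2 4.6 0.0
  endloop
 endfacet
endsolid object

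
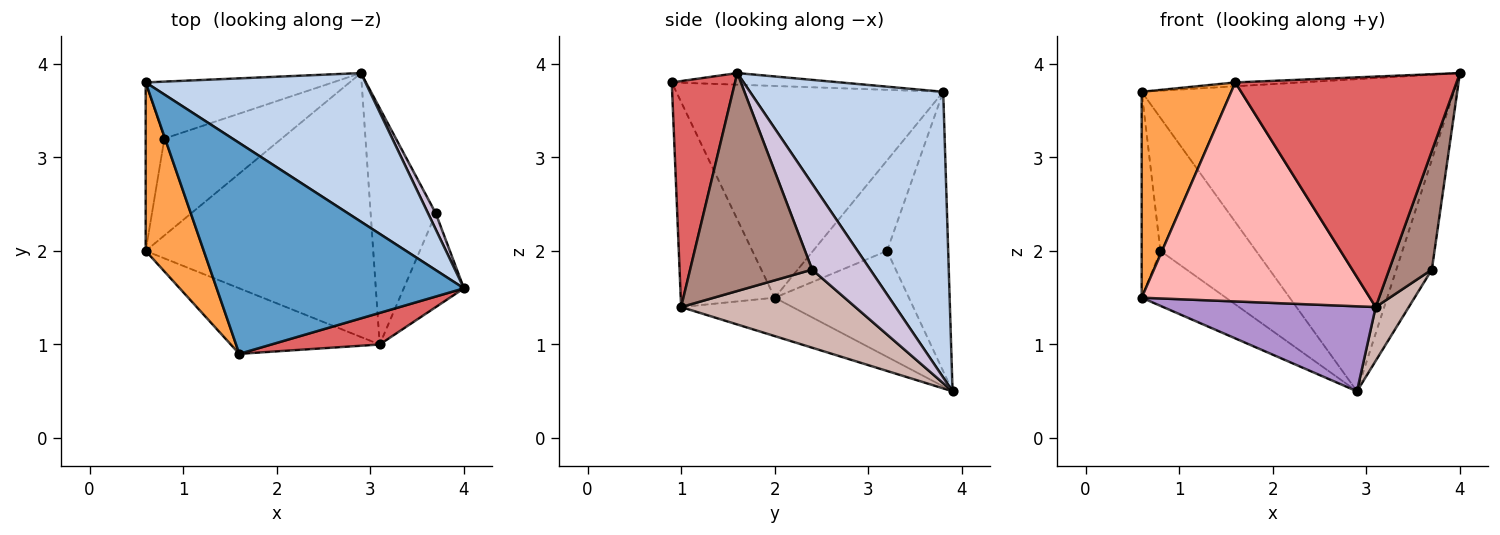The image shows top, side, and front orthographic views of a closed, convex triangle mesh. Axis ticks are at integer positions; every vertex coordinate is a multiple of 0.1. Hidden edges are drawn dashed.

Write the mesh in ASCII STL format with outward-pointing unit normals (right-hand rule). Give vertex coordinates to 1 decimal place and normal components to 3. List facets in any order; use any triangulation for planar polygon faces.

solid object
 facet normal -0.047 0.018 0.999
  outer loop
   vertex 1.6 0.9 3.8
   vertex 4.0 1.6 3.9
   vertex 0.6 3.8 3.7
  endloop
 endfacet
 facet normal 0.488 0.788 0.375
  outer loop
   vertex 2.9 3.9 0.5
   vertex 0.6 3.8 3.7
   vertex 4.0 1.6 3.9
  endloop
 endfacet
 facet normal -0.918 -0.308 0.252
  outer loop
   vertex 0.6 2.0 1.5
   vertex 1.6 0.9 3.8
   vertex 0.6 3.8 3.7
  endloop
 endfacet
 facet normal -0.507 0.793 -0.339
  outer loop
   vertex 0.8 3.2 2.0
   vertex 0.6 3.8 3.7
   vertex 2.9 3.9 0.5
  endloop
 endfacet
 facet normal -0.951 0.240 -0.197
  outer loop
   vertex 0.8 3.2 2.0
   vertex 0.6 2.0 1.5
   vertex 0.6 3.8 3.7
  endloop
 endfacet
 facet normal -0.618 0.388 -0.684
  outer loop
   vertex 0.8 3.2 2.0
   vertex 2.9 3.9 0.5
   vertex 0.6 2.0 1.5
  endloop
 endfacet
 facet normal 0.273 -0.953 0.131
  outer loop
   vertex 3.1 1.0 1.4
   vertex 4.0 1.6 3.9
   vertex 1.6 0.9 3.8
  endloop
 endfacet
 facet normal -0.367 -0.891 -0.267
  outer loop
   vertex 3.1 1.0 1.4
   vertex 1.6 0.9 3.8
   vertex 0.6 2.0 1.5
  endloop
 endfacet
 facet normal -0.159 -0.303 -0.940
  outer loop
   vertex 3.1 1.0 1.4
   vertex 0.6 2.0 1.5
   vertex 2.9 3.9 0.5
  endloop
 endfacet
 facet normal 0.851 0.520 0.077
  outer loop
   vertex 3.7 2.4 1.8
   vertex 2.9 3.9 0.5
   vertex 4.0 1.6 3.9
  endloop
 endfacet
 facet normal 0.913 -0.319 -0.252
  outer loop
   vertex 3.7 2.4 1.8
   vertex 4.0 1.6 3.9
   vertex 3.1 1.0 1.4
  endloop
 endfacet
 facet normal 0.760 -0.144 -0.634
  outer loop
   vertex 3.7 2.4 1.8
   vertex 3.1 1.0 1.4
   vertex 2.9 3.9 0.5
  endloop
 endfacet
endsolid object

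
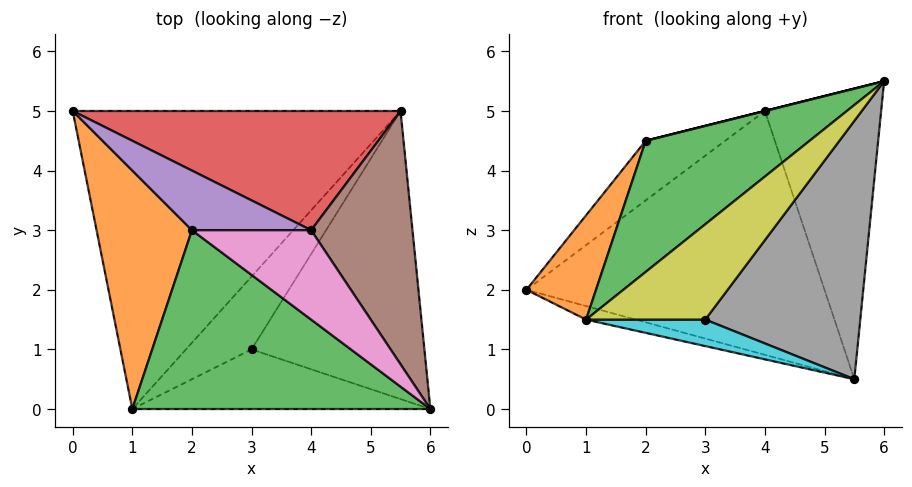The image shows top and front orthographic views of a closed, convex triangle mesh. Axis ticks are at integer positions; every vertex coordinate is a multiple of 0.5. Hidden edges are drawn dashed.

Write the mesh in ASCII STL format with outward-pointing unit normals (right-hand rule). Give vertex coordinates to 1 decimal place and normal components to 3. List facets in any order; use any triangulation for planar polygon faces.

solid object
 facet normal -0.263 0.044 -0.964
  outer loop
   vertex 1.0 0.0 1.5
   vertex 0.0 5.0 2.0
   vertex 5.5 5.0 0.5
  endloop
 endfacet
 facet normal -0.840 -0.218 0.498
  outer loop
   vertex 1.0 0.0 1.5
   vertex 2.0 3.0 4.5
   vertex 0.0 5.0 2.0
  endloop
 endfacet
 facet normal -0.542 -0.497 0.678
  outer loop
   vertex 1.0 0.0 1.5
   vertex 6.0 0.0 5.5
   vertex 2.0 3.0 4.5
  endloop
 endfacet
 facet normal 0.119 0.892 0.436
  outer loop
   vertex 4.0 3.0 5.0
   vertex 5.5 5.0 0.5
   vertex 0.0 5.0 2.0
  endloop
 endfacet
 facet normal -0.174 0.696 0.696
  outer loop
   vertex 4.0 3.0 5.0
   vertex 0.0 5.0 2.0
   vertex 2.0 3.0 4.5
  endloop
 endfacet
 facet normal 0.695 0.542 0.473
  outer loop
   vertex 4.0 3.0 5.0
   vertex 6.0 0.0 5.5
   vertex 5.5 5.0 0.5
  endloop
 endfacet
 facet normal -0.243 0.000 0.970
  outer loop
   vertex 4.0 3.0 5.0
   vertex 2.0 3.0 4.5
   vertex 6.0 0.0 5.5
  endloop
 endfacet
 facet normal 0.610 -0.529 -0.590
  outer loop
   vertex 3.0 1.0 1.5
   vertex 5.5 5.0 0.5
   vertex 6.0 0.0 5.5
  endloop
 endfacet
 facet normal 0.390 -0.781 -0.488
  outer loop
   vertex 3.0 1.0 1.5
   vertex 6.0 0.0 5.5
   vertex 1.0 0.0 1.5
  endloop
 endfacet
 facet normal 0.168 -0.337 -0.926
  outer loop
   vertex 3.0 1.0 1.5
   vertex 1.0 0.0 1.5
   vertex 5.5 5.0 0.5
  endloop
 endfacet
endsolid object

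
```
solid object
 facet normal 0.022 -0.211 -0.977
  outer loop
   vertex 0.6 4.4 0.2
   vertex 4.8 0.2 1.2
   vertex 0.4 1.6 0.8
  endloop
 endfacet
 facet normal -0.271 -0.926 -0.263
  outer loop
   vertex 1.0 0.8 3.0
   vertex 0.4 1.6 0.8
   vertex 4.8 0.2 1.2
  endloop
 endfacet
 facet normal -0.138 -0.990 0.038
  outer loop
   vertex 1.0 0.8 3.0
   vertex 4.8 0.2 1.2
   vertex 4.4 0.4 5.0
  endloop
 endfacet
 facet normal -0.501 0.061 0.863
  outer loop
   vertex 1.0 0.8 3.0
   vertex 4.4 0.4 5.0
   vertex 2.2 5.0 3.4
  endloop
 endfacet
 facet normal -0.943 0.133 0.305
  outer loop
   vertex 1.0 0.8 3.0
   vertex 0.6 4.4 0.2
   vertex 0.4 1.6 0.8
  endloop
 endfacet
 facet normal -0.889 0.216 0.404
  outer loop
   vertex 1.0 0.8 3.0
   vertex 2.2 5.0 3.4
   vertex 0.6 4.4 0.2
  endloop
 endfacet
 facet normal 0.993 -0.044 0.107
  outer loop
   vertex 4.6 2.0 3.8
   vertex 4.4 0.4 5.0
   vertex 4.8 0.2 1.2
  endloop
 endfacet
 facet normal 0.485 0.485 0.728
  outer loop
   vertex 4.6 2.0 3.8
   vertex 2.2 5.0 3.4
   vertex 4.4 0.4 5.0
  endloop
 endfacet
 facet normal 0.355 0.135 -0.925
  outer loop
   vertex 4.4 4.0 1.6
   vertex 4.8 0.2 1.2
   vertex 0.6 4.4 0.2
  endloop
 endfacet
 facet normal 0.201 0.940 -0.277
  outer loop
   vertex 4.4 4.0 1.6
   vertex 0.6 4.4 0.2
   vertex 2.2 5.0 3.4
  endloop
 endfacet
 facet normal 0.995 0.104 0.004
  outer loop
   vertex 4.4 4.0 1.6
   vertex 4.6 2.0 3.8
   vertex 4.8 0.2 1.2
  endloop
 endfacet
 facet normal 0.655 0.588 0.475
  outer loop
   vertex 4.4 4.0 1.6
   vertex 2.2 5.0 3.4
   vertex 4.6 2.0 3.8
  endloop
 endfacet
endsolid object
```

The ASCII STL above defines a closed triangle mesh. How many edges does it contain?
18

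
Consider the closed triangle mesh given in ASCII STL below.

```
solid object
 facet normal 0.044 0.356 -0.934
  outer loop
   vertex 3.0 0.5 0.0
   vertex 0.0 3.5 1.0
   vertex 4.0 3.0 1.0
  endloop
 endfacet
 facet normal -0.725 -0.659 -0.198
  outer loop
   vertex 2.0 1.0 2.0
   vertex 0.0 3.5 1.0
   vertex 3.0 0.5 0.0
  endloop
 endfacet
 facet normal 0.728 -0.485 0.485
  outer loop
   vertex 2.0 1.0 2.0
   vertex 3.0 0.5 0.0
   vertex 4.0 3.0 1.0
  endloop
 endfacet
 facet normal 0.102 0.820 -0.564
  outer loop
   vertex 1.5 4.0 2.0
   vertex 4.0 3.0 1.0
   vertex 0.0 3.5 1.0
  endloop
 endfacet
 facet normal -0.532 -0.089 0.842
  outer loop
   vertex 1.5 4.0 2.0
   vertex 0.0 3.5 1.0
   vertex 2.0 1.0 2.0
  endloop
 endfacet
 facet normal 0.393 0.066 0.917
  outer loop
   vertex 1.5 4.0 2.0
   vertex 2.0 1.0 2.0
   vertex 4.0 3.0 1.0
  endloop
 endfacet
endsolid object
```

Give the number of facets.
6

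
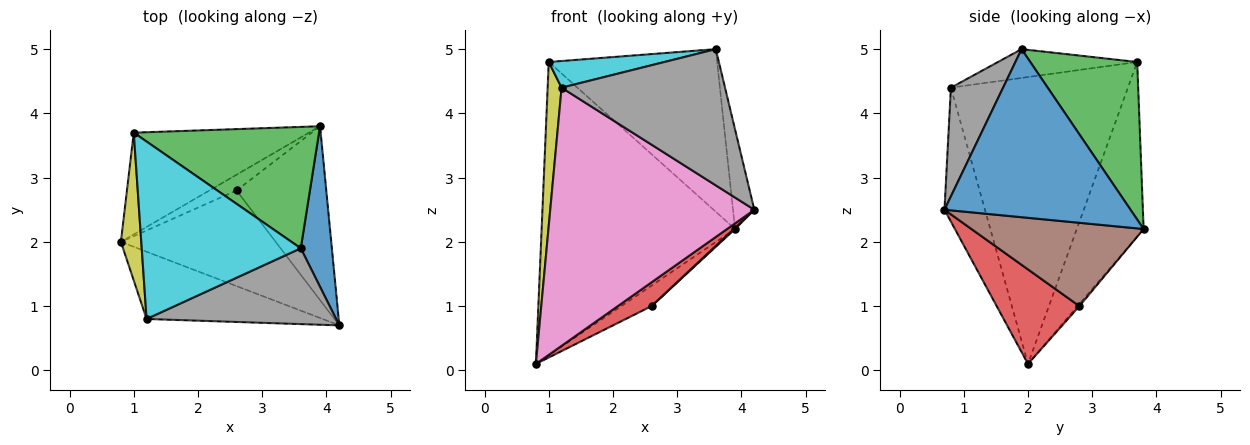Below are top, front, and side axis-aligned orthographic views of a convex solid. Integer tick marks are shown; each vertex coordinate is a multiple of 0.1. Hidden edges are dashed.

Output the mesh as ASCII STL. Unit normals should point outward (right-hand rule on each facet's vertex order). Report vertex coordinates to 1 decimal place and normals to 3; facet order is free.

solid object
 facet normal 0.977 0.112 0.181
  outer loop
   vertex 3.6 1.9 5.0
   vertex 4.2 0.7 2.5
   vertex 3.9 3.8 2.2
  endloop
 endfacet
 facet normal -0.310 0.898 -0.312
  outer loop
   vertex 1.0 3.7 4.8
   vertex 3.9 3.8 2.2
   vertex 0.8 2.0 0.1
  endloop
 endfacet
 facet normal 0.453 0.714 0.533
  outer loop
   vertex 1.0 3.7 4.8
   vertex 3.6 1.9 5.0
   vertex 3.9 3.8 2.2
  endloop
 endfacet
 facet normal 0.510 -0.208 -0.835
  outer loop
   vertex 2.6 2.8 1.0
   vertex 4.2 0.7 2.5
   vertex 0.8 2.0 0.1
  endloop
 endfacet
 facet normal -0.048 0.792 -0.608
  outer loop
   vertex 2.6 2.8 1.0
   vertex 0.8 2.0 0.1
   vertex 3.9 3.8 2.2
  endloop
 endfacet
 facet normal 0.680 -0.005 -0.733
  outer loop
   vertex 2.6 2.8 1.0
   vertex 3.9 3.8 2.2
   vertex 4.2 0.7 2.5
  endloop
 endfacet
 facet normal -0.189 -0.950 -0.248
  outer loop
   vertex 1.2 0.8 4.4
   vertex 0.8 2.0 0.1
   vertex 4.2 0.7 2.5
  endloop
 endfacet
 facet normal 0.269 -0.842 0.468
  outer loop
   vertex 1.2 0.8 4.4
   vertex 4.2 0.7 2.5
   vertex 3.6 1.9 5.0
  endloop
 endfacet
 facet normal -0.994 -0.078 0.071
  outer loop
   vertex 1.2 0.8 4.4
   vertex 1.0 3.7 4.8
   vertex 0.8 2.0 0.1
  endloop
 endfacet
 facet normal -0.176 -0.146 0.973
  outer loop
   vertex 1.2 0.8 4.4
   vertex 3.6 1.9 5.0
   vertex 1.0 3.7 4.8
  endloop
 endfacet
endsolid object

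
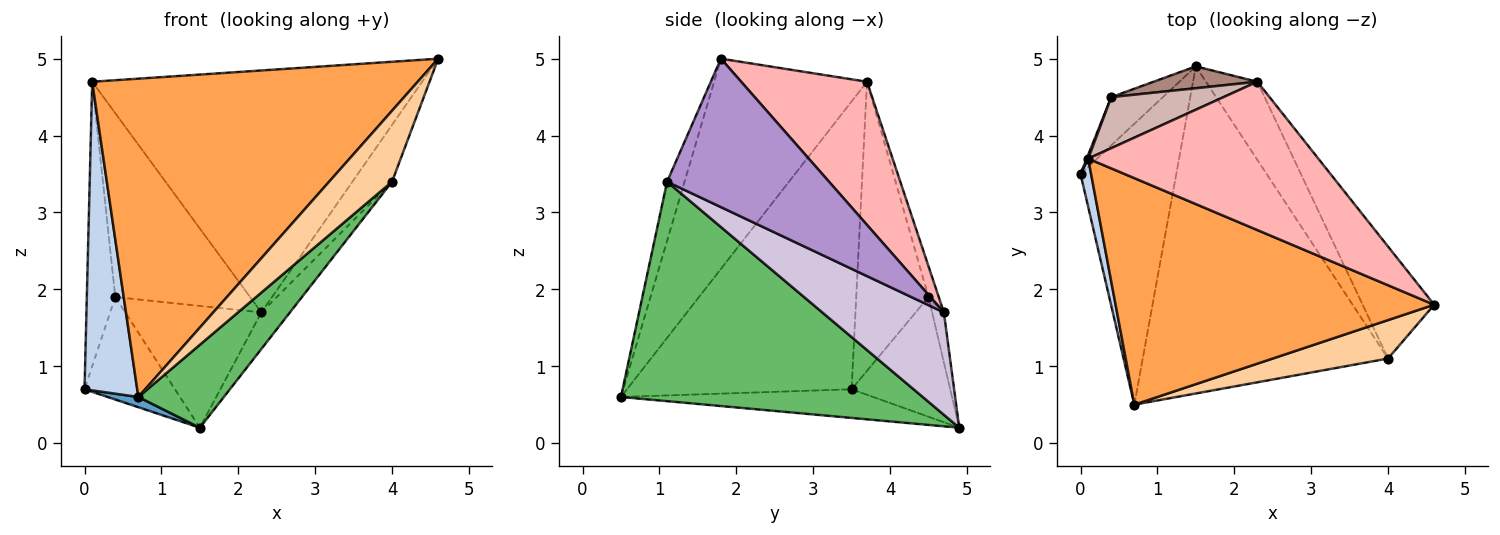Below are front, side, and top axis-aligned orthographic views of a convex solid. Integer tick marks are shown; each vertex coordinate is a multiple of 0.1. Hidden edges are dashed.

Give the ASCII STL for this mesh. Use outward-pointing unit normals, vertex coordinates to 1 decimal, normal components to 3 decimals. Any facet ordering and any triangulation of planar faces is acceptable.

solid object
 facet normal -0.287 -0.035 -0.957
  outer loop
   vertex 1.5 4.9 0.2
   vertex 0.7 0.5 0.6
   vertex 0.0 3.5 0.7
  endloop
 endfacet
 facet normal -0.973 -0.228 0.036
  outer loop
   vertex 0.1 3.7 4.7
   vertex 0.0 3.5 0.7
   vertex 0.7 0.5 0.6
  endloop
 endfacet
 facet normal -0.357 -0.761 0.542
  outer loop
   vertex 0.1 3.7 4.7
   vertex 0.7 0.5 0.6
   vertex 4.6 1.8 5.0
  endloop
 endfacet
 facet normal -0.237 -0.854 0.463
  outer loop
   vertex 4.0 1.1 3.4
   vertex 4.6 1.8 5.0
   vertex 0.7 0.5 0.6
  endloop
 endfacet
 facet normal 0.655 -0.186 -0.732
  outer loop
   vertex 4.0 1.1 3.4
   vertex 0.7 0.5 0.6
   vertex 1.5 4.9 0.2
  endloop
 endfacet
 facet normal -0.702 0.644 -0.303
  outer loop
   vertex 0.4 4.5 1.9
   vertex 1.5 4.9 0.2
   vertex 0.0 3.5 0.7
  endloop
 endfacet
 facet normal -0.930 0.366 0.005
  outer loop
   vertex 0.4 4.5 1.9
   vertex 0.0 3.5 0.7
   vertex 0.1 3.7 4.7
  endloop
 endfacet
 facet normal 0.309 0.811 0.497
  outer loop
   vertex 2.3 4.7 1.7
   vertex 0.1 3.7 4.7
   vertex 4.6 1.8 5.0
  endloop
 endfacet
 facet normal 0.880 0.215 -0.424
  outer loop
   vertex 2.3 4.7 1.7
   vertex 4.6 1.8 5.0
   vertex 4.0 1.1 3.4
  endloop
 endfacet
 facet normal 0.875 0.206 -0.439
  outer loop
   vertex 2.3 4.7 1.7
   vertex 4.0 1.1 3.4
   vertex 1.5 4.9 0.2
  endloop
 endfacet
 facet normal -0.085 0.981 0.176
  outer loop
   vertex 2.3 4.7 1.7
   vertex 1.5 4.9 0.2
   vertex 0.4 4.5 1.9
  endloop
 endfacet
 facet normal -0.073 0.961 0.267
  outer loop
   vertex 2.3 4.7 1.7
   vertex 0.4 4.5 1.9
   vertex 0.1 3.7 4.7
  endloop
 endfacet
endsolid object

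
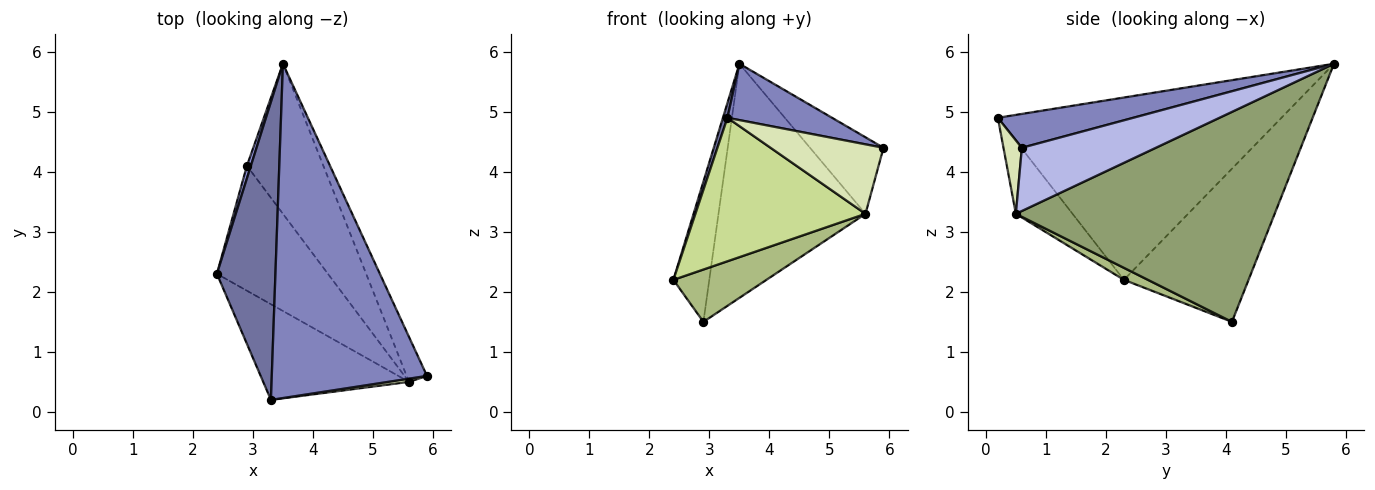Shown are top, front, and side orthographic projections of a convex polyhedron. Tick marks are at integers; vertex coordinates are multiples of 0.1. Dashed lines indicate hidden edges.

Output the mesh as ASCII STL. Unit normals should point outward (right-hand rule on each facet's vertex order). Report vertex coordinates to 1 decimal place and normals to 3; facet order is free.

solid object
 facet normal -0.952 -0.015 0.306
  outer loop
   vertex 3.3 0.2 4.9
   vertex 3.5 5.8 5.8
   vertex 2.4 2.3 2.2
  endloop
 endfacet
 facet normal 0.210 -0.162 0.964
  outer loop
   vertex 3.3 0.2 4.9
   vertex 5.9 0.6 4.4
   vertex 3.5 5.8 5.8
  endloop
 endfacet
 facet normal -0.961 0.276 0.025
  outer loop
   vertex 2.9 4.1 1.5
   vertex 2.4 2.3 2.2
   vertex 3.5 5.8 5.8
  endloop
 endfacet
 facet normal 0.844 0.463 -0.272
  outer loop
   vertex 5.6 0.5 3.3
   vertex 3.5 5.8 5.8
   vertex 5.9 0.6 4.4
  endloop
 endfacet
 facet normal 0.829 0.471 -0.302
  outer loop
   vertex 5.6 0.5 3.3
   vertex 2.9 4.1 1.5
   vertex 3.5 5.8 5.8
  endloop
 endfacet
 facet normal 0.099 -0.384 -0.918
  outer loop
   vertex 5.6 0.5 3.3
   vertex 2.4 2.3 2.2
   vertex 2.9 4.1 1.5
  endloop
 endfacet
 facet normal -0.267 -0.802 -0.535
  outer loop
   vertex 5.6 0.5 3.3
   vertex 3.3 0.2 4.9
   vertex 2.4 2.3 2.2
  endloop
 endfacet
 facet normal 0.161 -0.986 0.046
  outer loop
   vertex 5.6 0.5 3.3
   vertex 5.9 0.6 4.4
   vertex 3.3 0.2 4.9
  endloop
 endfacet
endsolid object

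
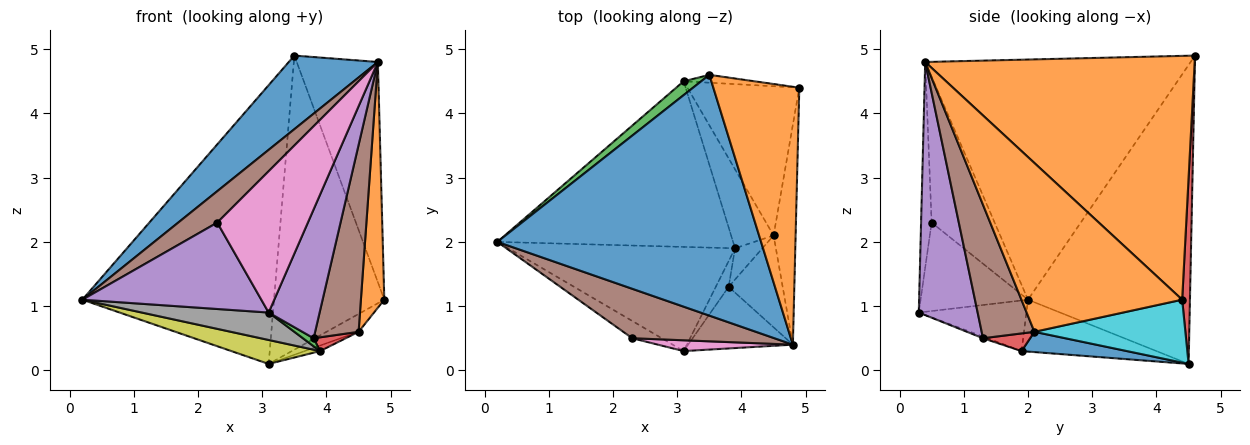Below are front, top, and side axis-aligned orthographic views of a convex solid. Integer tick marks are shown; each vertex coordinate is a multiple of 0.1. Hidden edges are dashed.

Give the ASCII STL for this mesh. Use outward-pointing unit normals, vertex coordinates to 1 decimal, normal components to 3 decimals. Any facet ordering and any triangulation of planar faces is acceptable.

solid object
 facet normal -0.657 -0.220 0.721
  outer loop
   vertex 4.8 0.4 4.8
   vertex 3.5 4.6 4.9
   vertex 0.2 2.0 1.1
  endloop
 endfacet
 facet normal 0.907 0.273 0.320
  outer loop
   vertex 4.8 0.4 4.8
   vertex 4.9 4.4 1.1
   vertex 3.5 4.6 4.9
  endloop
 endfacet
 facet normal -0.645 0.763 0.038
  outer loop
   vertex 3.1 4.5 0.1
   vertex 0.2 2.0 1.1
   vertex 3.5 4.6 4.9
  endloop
 endfacet
 facet normal 0.070 0.997 -0.027
  outer loop
   vertex 3.1 4.5 0.1
   vertex 3.5 4.6 4.9
   vertex 4.9 4.4 1.1
  endloop
 endfacet
 facet normal -0.507 -0.845 -0.169
  outer loop
   vertex 2.3 0.5 2.3
   vertex 0.2 2.0 1.1
   vertex 3.1 0.3 0.9
  endloop
 endfacet
 facet normal -0.654 -0.406 0.638
  outer loop
   vertex 2.3 0.5 2.3
   vertex 4.8 0.4 4.8
   vertex 0.2 2.0 1.1
  endloop
 endfacet
 facet normal -0.115 -0.990 0.076
  outer loop
   vertex 2.3 0.5 2.3
   vertex 3.1 0.3 0.9
   vertex 4.8 0.4 4.8
  endloop
 endfacet
 facet normal -0.211 -0.249 -0.945
  outer loop
   vertex 3.9 1.9 0.3
   vertex 3.1 0.3 0.9
   vertex 0.2 2.0 1.1
  endloop
 endfacet
 facet normal -0.213 -0.140 -0.967
  outer loop
   vertex 3.9 1.9 0.3
   vertex 0.2 2.0 1.1
   vertex 3.1 4.5 0.1
  endloop
 endfacet
 facet normal 0.487 0.104 -0.867
  outer loop
   vertex 4.5 2.1 0.6
   vertex 3.1 4.5 0.1
   vertex 4.9 4.4 1.1
  endloop
 endfacet
 facet normal 0.429 0.063 -0.901
  outer loop
   vertex 4.5 2.1 0.6
   vertex 3.9 1.9 0.3
   vertex 3.1 4.5 0.1
  endloop
 endfacet
 facet normal 0.981 -0.143 -0.128
  outer loop
   vertex 4.5 2.1 0.6
   vertex 4.9 4.4 1.1
   vertex 4.8 0.4 4.8
  endloop
 endfacet
 facet normal -0.118 -0.296 -0.948
  outer loop
   vertex 3.8 1.3 0.5
   vertex 3.1 0.3 0.9
   vertex 3.9 1.9 0.3
  endloop
 endfacet
 facet normal 0.509 -0.347 -0.787
  outer loop
   vertex 3.8 1.3 0.5
   vertex 3.9 1.9 0.3
   vertex 4.5 2.1 0.6
  endloop
 endfacet
 facet normal 0.722 -0.625 -0.299
  outer loop
   vertex 3.8 1.3 0.5
   vertex 4.8 0.4 4.8
   vertex 3.1 0.3 0.9
  endloop
 endfacet
 facet normal 0.736 -0.607 -0.298
  outer loop
   vertex 3.8 1.3 0.5
   vertex 4.5 2.1 0.6
   vertex 4.8 0.4 4.8
  endloop
 endfacet
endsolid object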